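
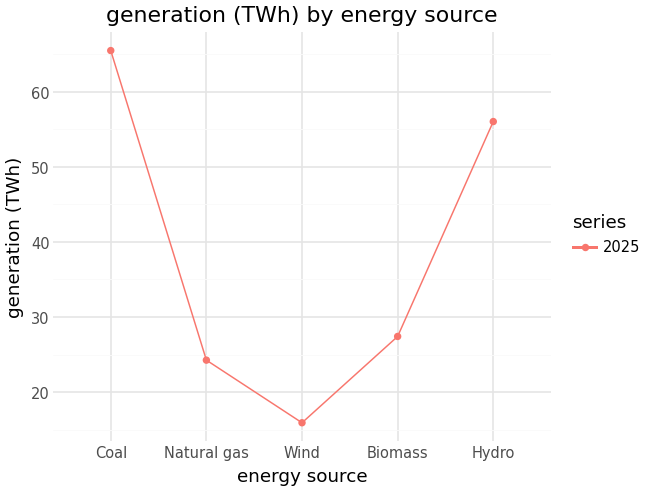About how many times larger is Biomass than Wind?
Biomass ≈ 25, Wind ≈ 15; 25/15 ≈ 1.67.

≈ 1.67×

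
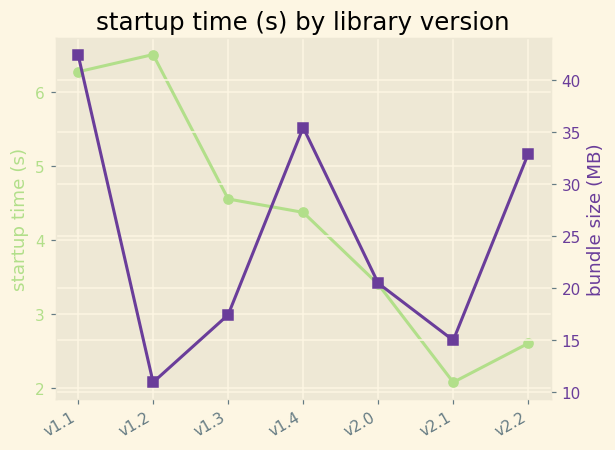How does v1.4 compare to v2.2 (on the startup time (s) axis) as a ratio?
≈ 1.8×

v1.4 ≈ 4.5, v2.2 ≈ 2.5; 4.5/2.5 ≈ 1.8.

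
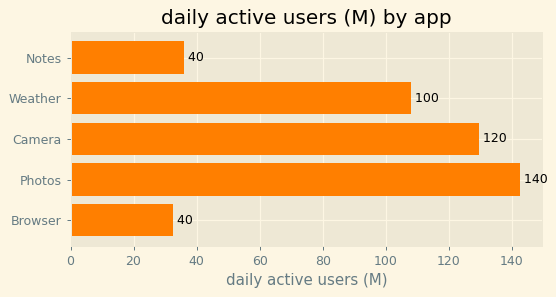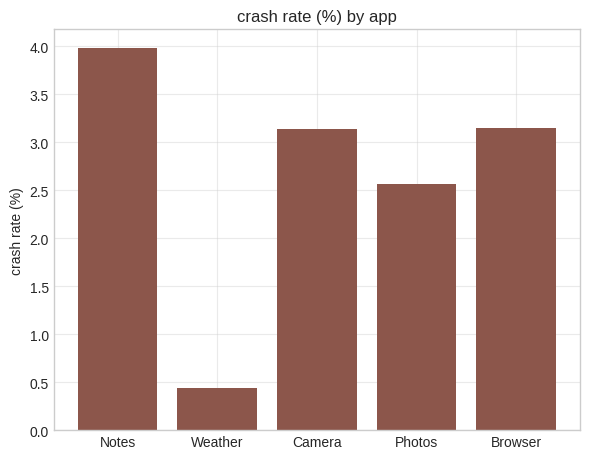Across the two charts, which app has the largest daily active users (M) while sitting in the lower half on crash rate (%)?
Photos

Chart 2 median crash rate (%) ≈ 3; below-median apps: Weather, Photos. Among those, Photos has the highest daily active users (M) (≈ 140).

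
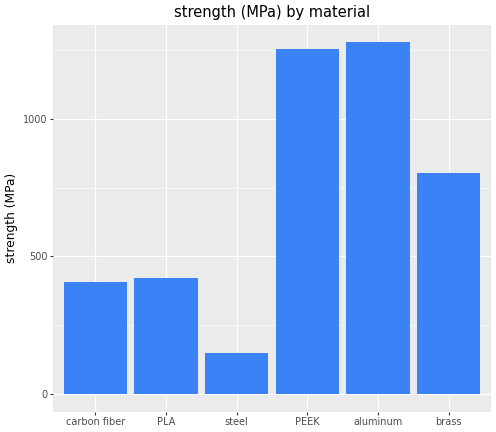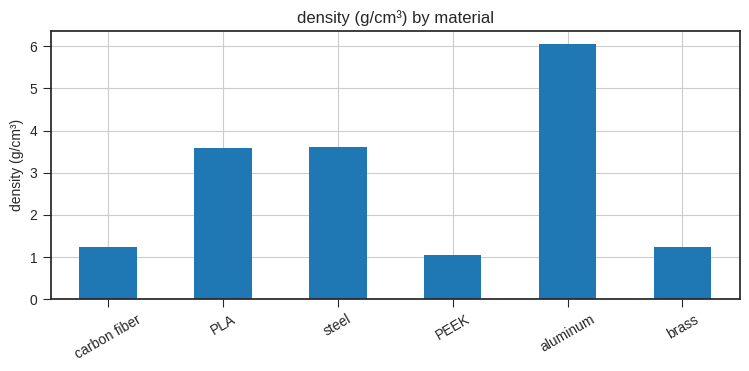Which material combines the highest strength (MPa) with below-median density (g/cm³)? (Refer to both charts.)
Chart 2 median density (g/cm³) ≈ 2; below-median materials: carbon fiber, PEEK, brass. Among those, PEEK has the highest strength (MPa) (≈ 1200).

PEEK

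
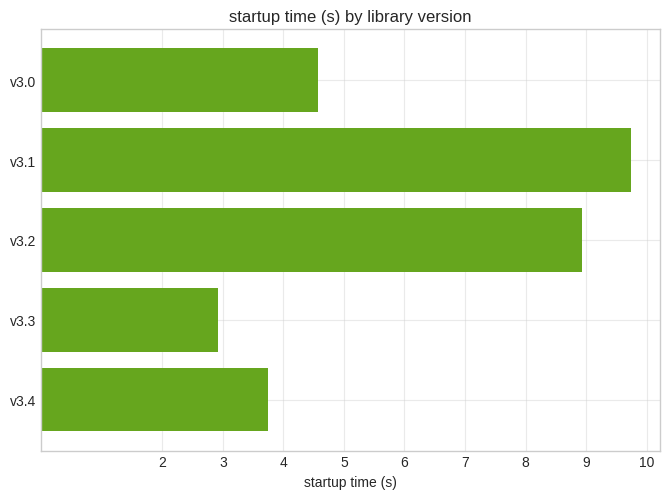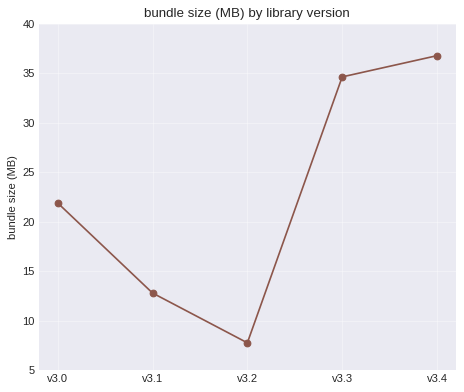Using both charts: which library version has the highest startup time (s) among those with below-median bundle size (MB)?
Chart 2 median bundle size (MB) ≈ 20; below-median library versions: v3.1, v3.2. Among those, v3.1 has the highest startup time (s) (≈ 10).

v3.1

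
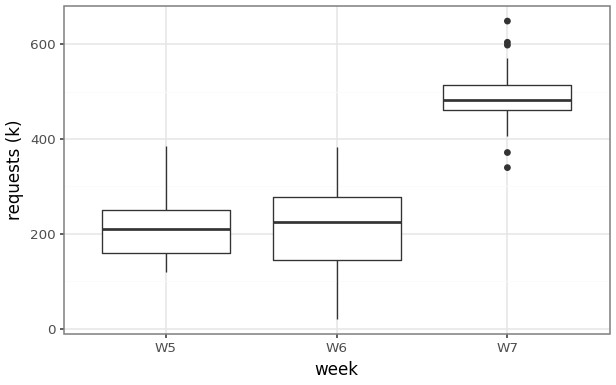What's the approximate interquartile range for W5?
≈ 100

Q3 ≈ 250, Q1 ≈ 150; IQR ≈ 100.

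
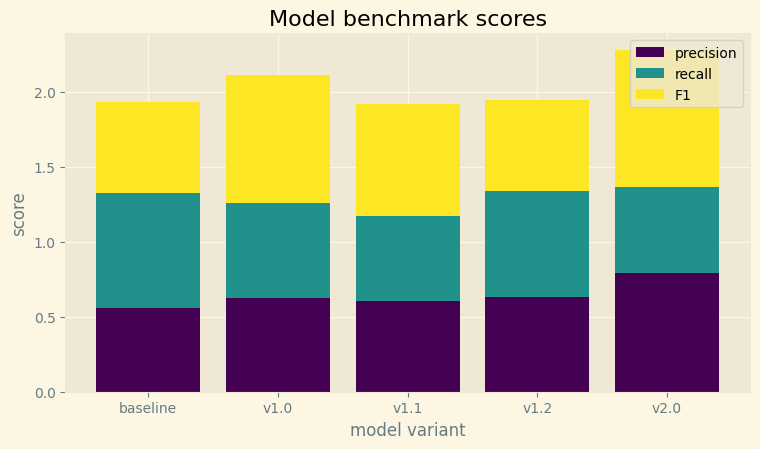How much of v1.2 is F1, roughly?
≈ 0.6

F1 top ≈ 2.0, bottom ≈ 1.4; segment ≈ 0.6.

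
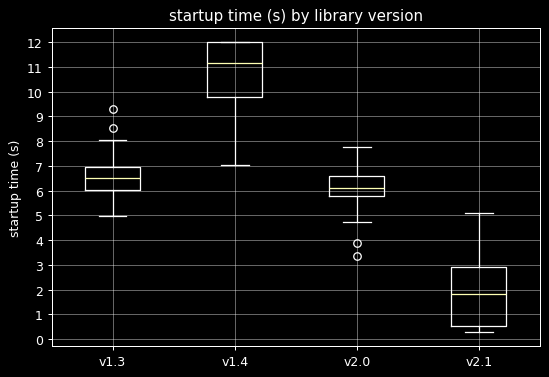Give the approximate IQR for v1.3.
Q3 ≈ 7, Q1 ≈ 6; IQR ≈ 1.

≈ 1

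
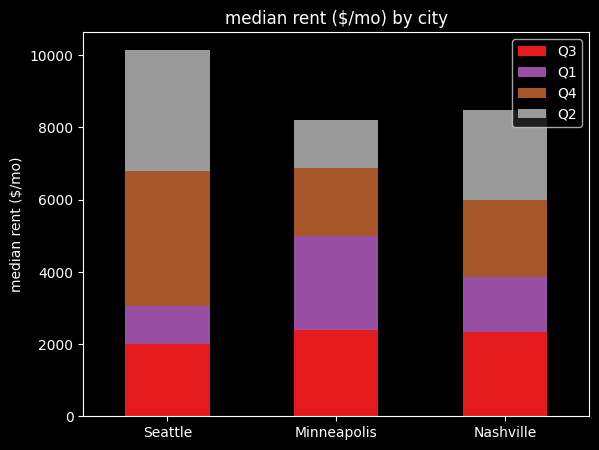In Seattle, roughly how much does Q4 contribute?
≈ 4000

Q4 top ≈ 7000, bottom ≈ 3000; segment ≈ 4000.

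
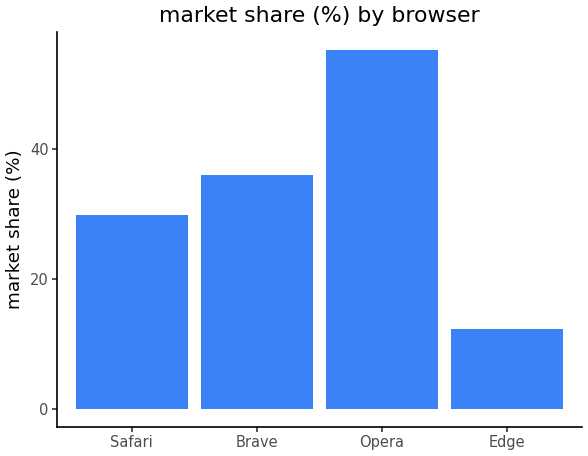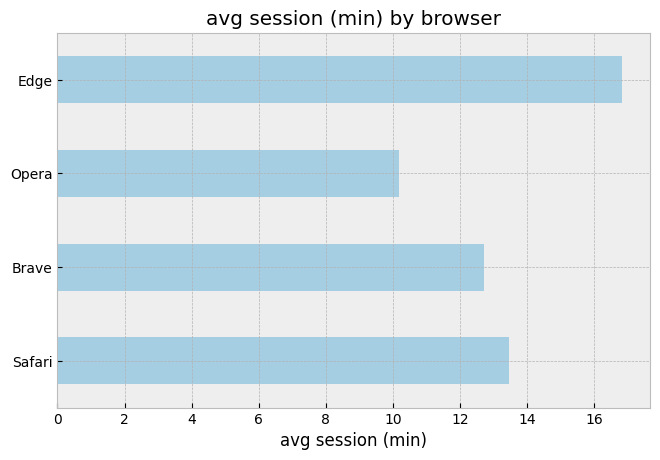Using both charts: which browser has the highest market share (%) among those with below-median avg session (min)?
Opera

Chart 2 median avg session (min) ≈ 14; below-median browsers: Brave, Opera. Among those, Opera has the highest market share (%) (≈ 60).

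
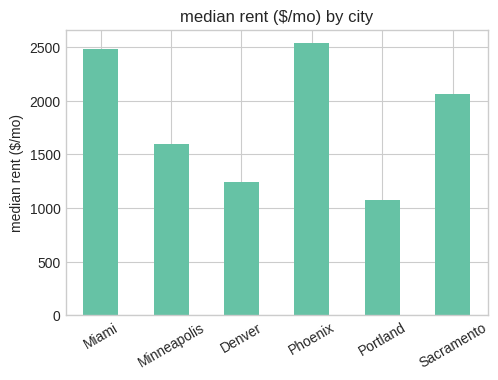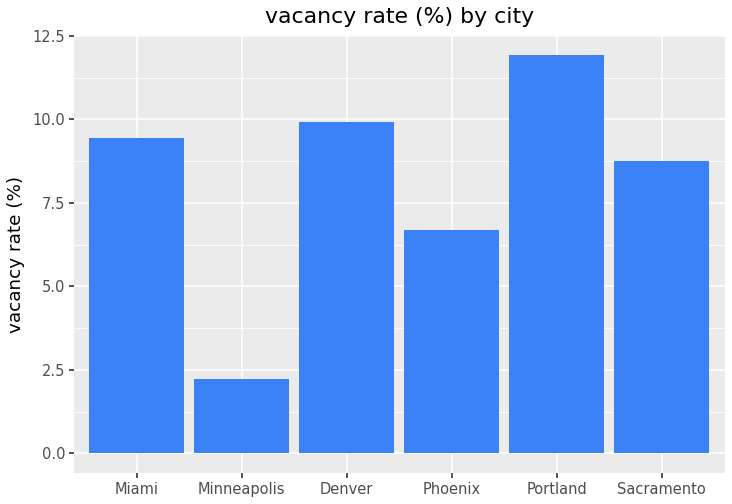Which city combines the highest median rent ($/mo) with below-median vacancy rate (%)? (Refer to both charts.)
Phoenix

Chart 2 median vacancy rate (%) ≈ 10; below-median cities: Minneapolis, Phoenix, Sacramento. Among those, Phoenix has the highest median rent ($/mo) (≈ 2500).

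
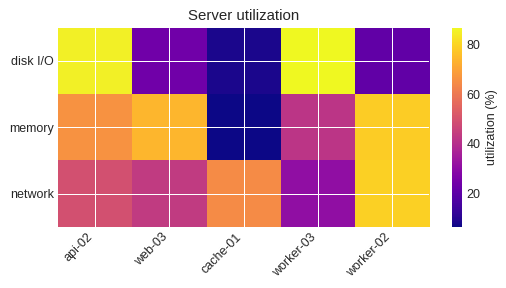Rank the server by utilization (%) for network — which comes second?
cache-01

Top 3 for network: worker-02 ≈ 80, cache-01 ≈ 60, api-02 ≈ 50.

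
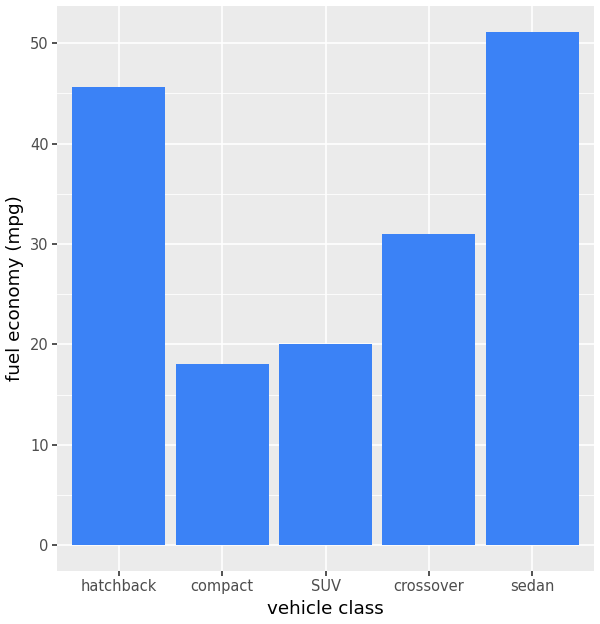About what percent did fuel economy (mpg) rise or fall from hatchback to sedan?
≈ +11.1%

hatchback ≈ 45, sedan ≈ 50; (50 − 45) / 45 ≈ +11.1%.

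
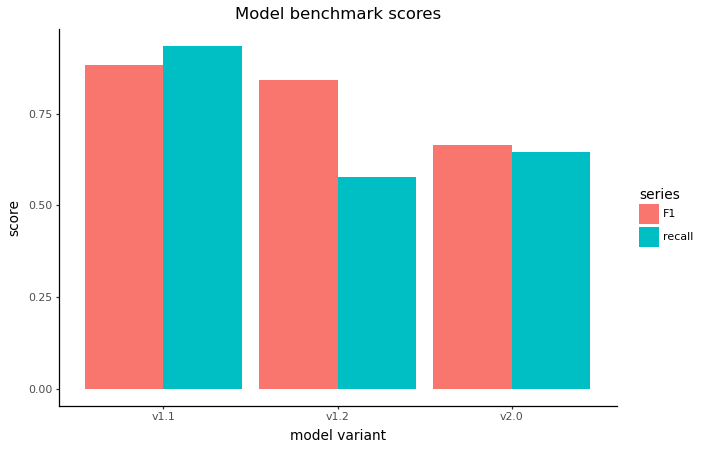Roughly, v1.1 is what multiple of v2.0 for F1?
v1.1 ≈ 0.9, v2.0 ≈ 0.7; 0.9/0.7 ≈ 1.29.

≈ 1.29×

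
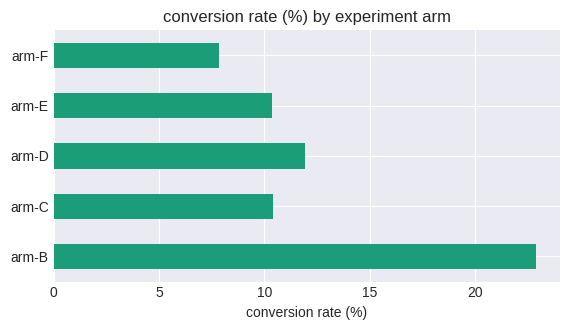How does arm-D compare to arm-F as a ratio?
≈ 1.5×

arm-D ≈ 12, arm-F ≈ 8; 12/8 ≈ 1.5.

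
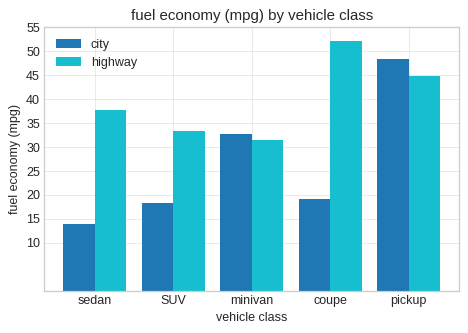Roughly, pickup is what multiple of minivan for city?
pickup ≈ 50, minivan ≈ 35; 50/35 ≈ 1.43.

≈ 1.43×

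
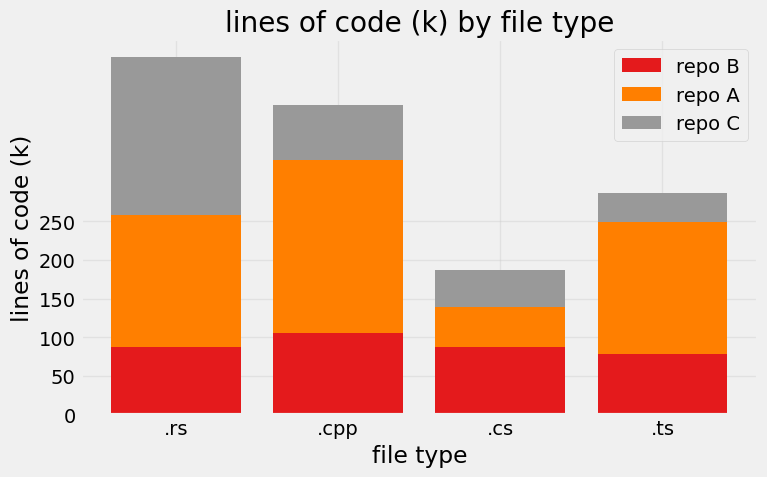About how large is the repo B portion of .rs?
≈ 100

repo B top ≈ 100, bottom ≈ 0; segment ≈ 100.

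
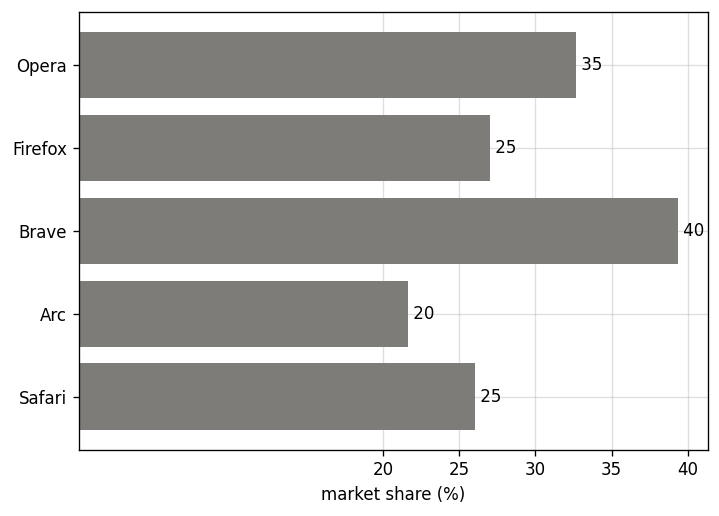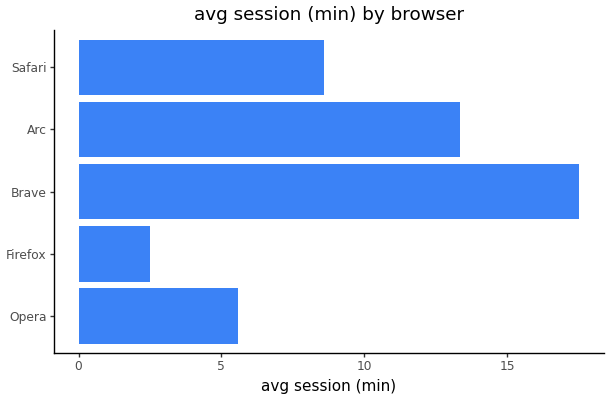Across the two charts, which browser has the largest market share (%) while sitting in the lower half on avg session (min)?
Chart 2 median avg session (min) ≈ 8; below-median browsers: Opera, Firefox. Among those, Opera has the highest market share (%) (≈ 35).

Opera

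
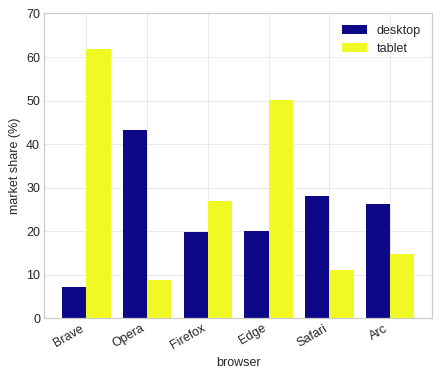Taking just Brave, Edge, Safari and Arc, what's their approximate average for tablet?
≈ 32

(60 + 50 + 10 + 10) / 4 ≈ 32.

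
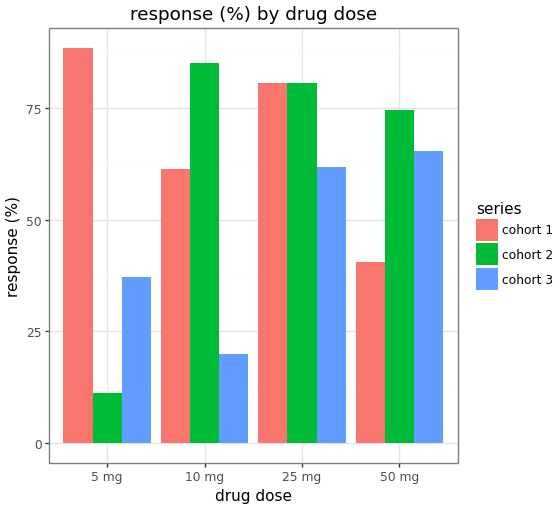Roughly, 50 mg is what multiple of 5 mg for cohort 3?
≈ 1.75×

50 mg ≈ 70, 5 mg ≈ 40; 70/40 ≈ 1.75.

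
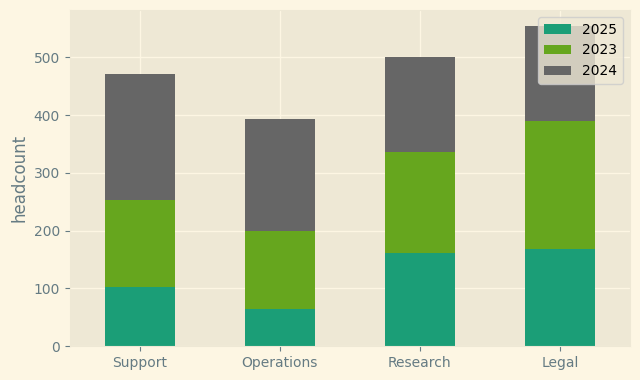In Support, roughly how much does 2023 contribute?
2023 top ≈ 250, bottom ≈ 100; segment ≈ 150.

≈ 150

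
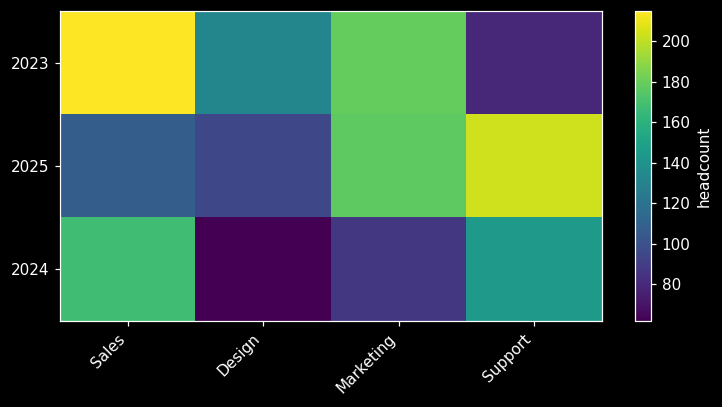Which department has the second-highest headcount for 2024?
Support

Top 3 for 2024: Sales ≈ 160, Support ≈ 140, Marketing ≈ 80.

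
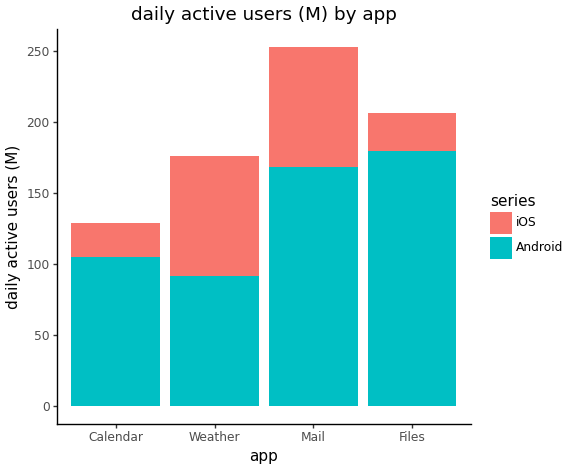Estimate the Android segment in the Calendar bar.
Android top ≈ 100, bottom ≈ 0; segment ≈ 100.

≈ 100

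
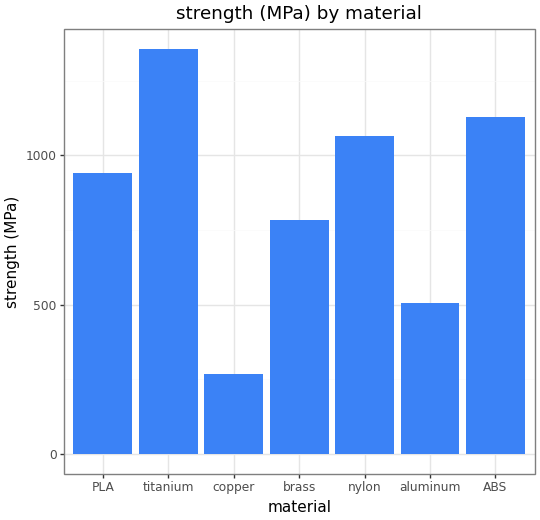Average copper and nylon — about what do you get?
≈ 600

(200 + 1000) / 2 ≈ 600.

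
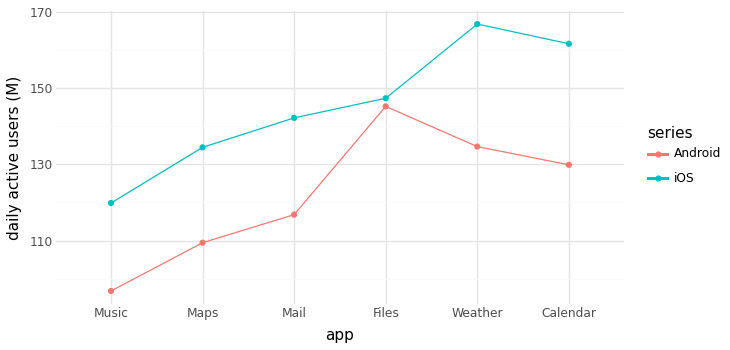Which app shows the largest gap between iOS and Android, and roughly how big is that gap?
Weather: iOS ≈ 170, Android ≈ 130 → gap ≈ 40. Next-largest (Calendar) is only ≈ 30.

Weather, ≈ 40 M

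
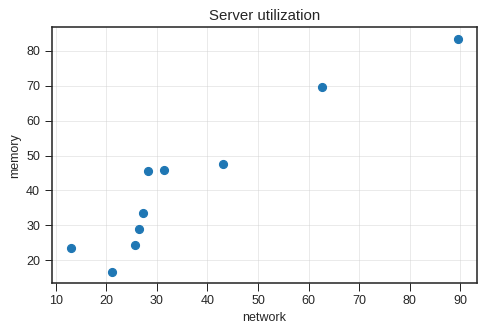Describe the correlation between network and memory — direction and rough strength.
positive, strong

Points are positively correlated; strong (|r| ≈ 0.9).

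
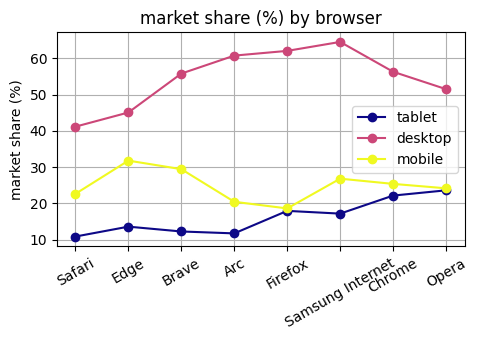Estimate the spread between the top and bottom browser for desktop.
≈ 25

Max Samsung Internet ≈ 65, min Safari ≈ 40; range ≈ 25.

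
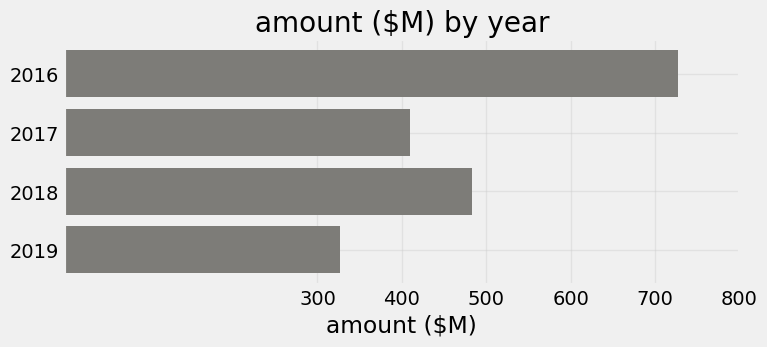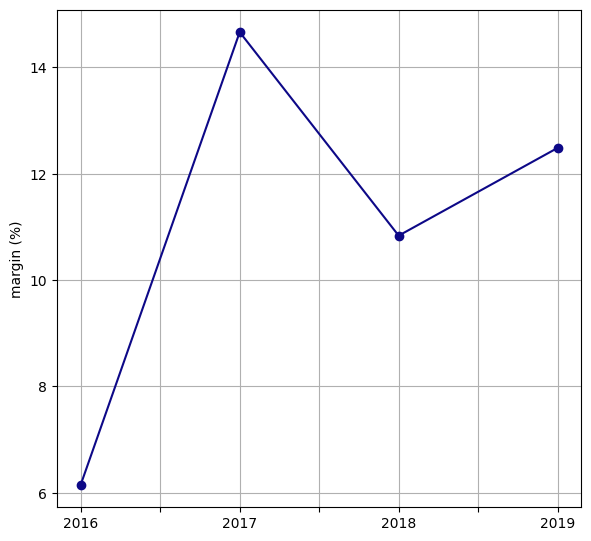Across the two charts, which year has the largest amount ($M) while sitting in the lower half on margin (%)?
Chart 2 median margin (%) ≈ 12; below-median years: 2016, 2018. Among those, 2016 has the highest amount ($M) (≈ 700).

2016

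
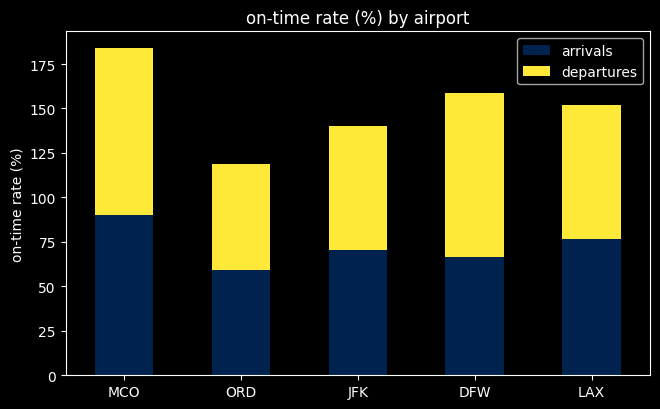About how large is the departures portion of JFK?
≈ 60

departures top ≈ 140, bottom ≈ 80; segment ≈ 60.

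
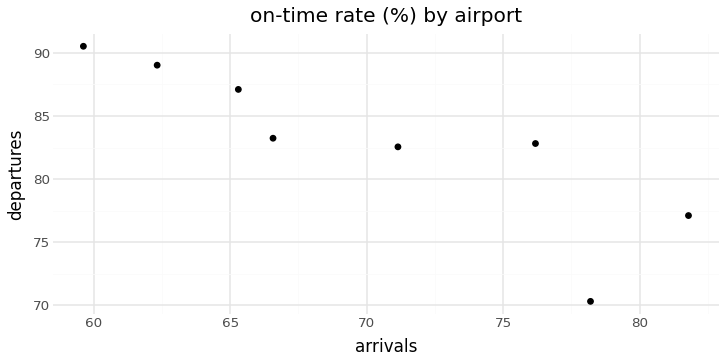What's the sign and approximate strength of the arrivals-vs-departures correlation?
Points are negatively correlated; strong (|r| ≈ 0.9).

negative, strong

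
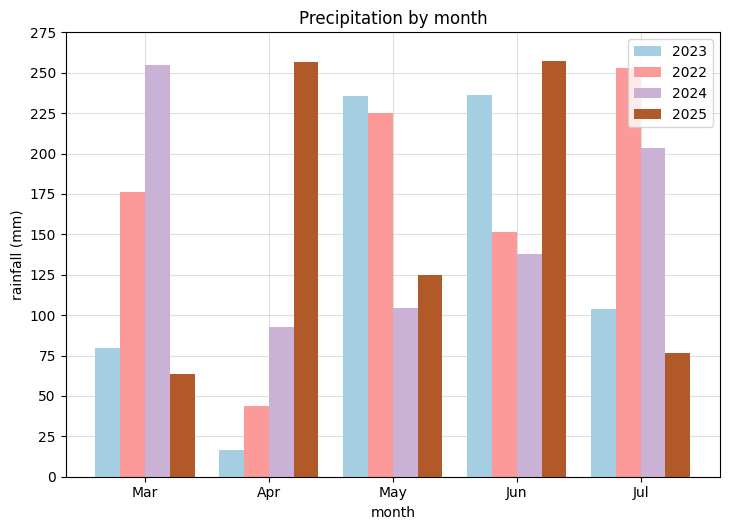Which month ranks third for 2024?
Top 4 for 2024: Mar ≈ 250, Jul ≈ 200, Jun ≈ 150, May ≈ 100.

Jun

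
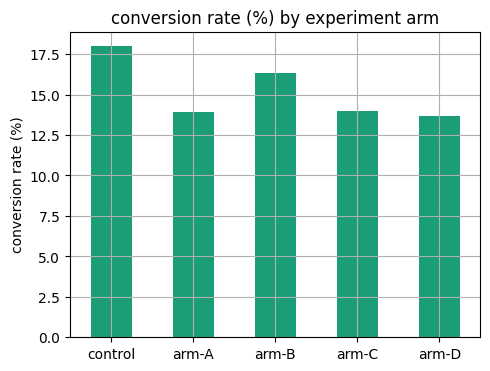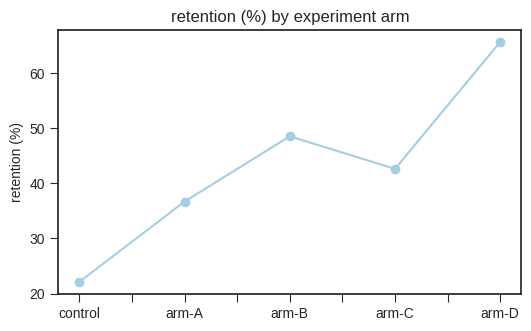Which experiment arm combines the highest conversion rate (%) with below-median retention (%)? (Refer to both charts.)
control

Chart 2 median retention (%) ≈ 40; below-median experiment arms: control, arm-A. Among those, control has the highest conversion rate (%) (≈ 18).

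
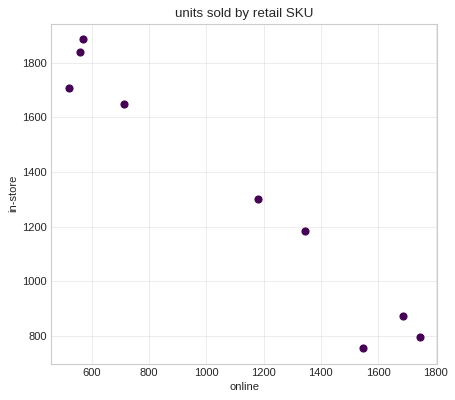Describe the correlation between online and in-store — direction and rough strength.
negative, strong

Points are negatively correlated; strong (|r| ≈ 1.0).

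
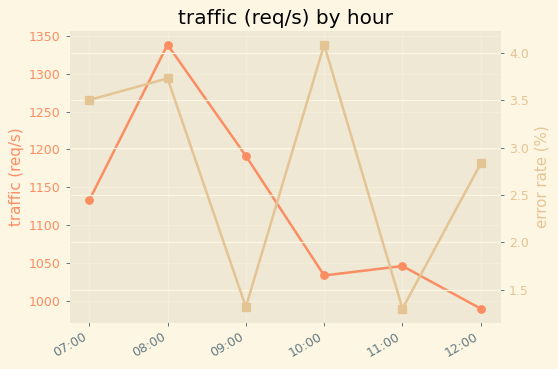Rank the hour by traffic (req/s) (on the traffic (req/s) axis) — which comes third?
07:00

Top 4 (on the traffic (req/s) axis): 08:00 ≈ 1350, 09:00 ≈ 1200, 07:00 ≈ 1150, 11:00 ≈ 1050.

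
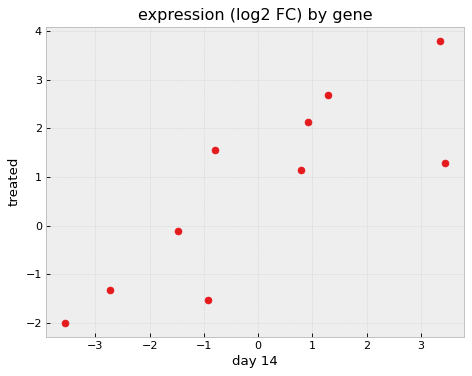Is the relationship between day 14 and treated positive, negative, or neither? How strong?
positive, strong

Points are positively correlated; strong (|r| ≈ 0.8).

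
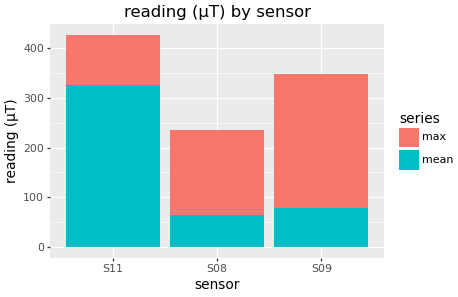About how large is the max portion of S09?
max top ≈ 350, bottom ≈ 100; segment ≈ 250.

≈ 250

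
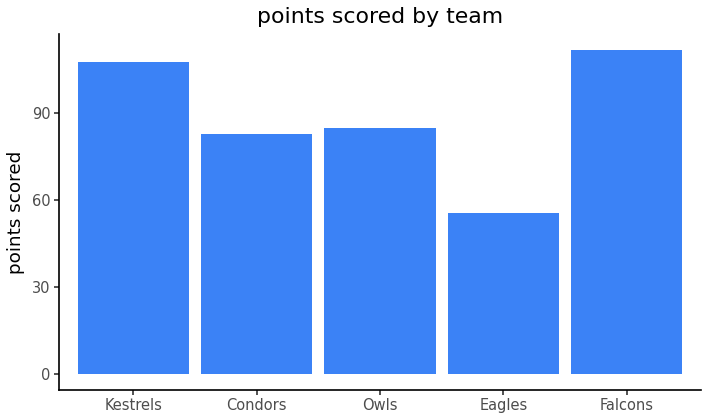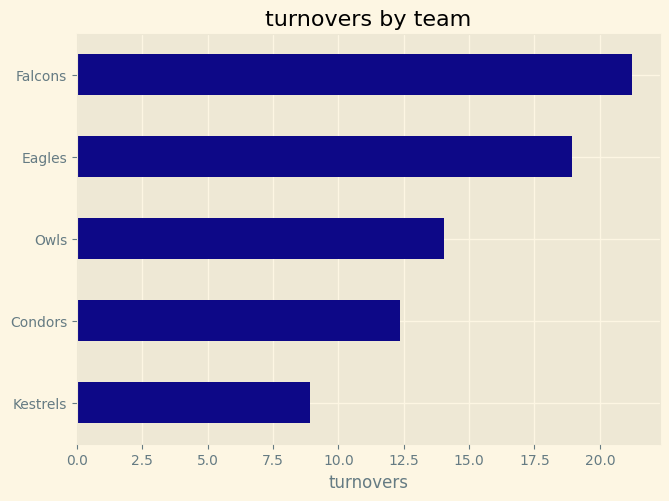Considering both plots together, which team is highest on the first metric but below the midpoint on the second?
Chart 2 median turnovers ≈ 14; below-median teams: Kestrels, Condors. Among those, Kestrels has the highest points scored (≈ 100).

Kestrels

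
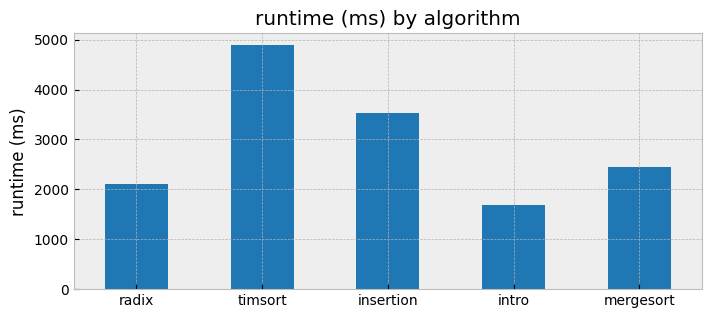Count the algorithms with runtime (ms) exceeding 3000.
Above 3000: timsort, insertion.

2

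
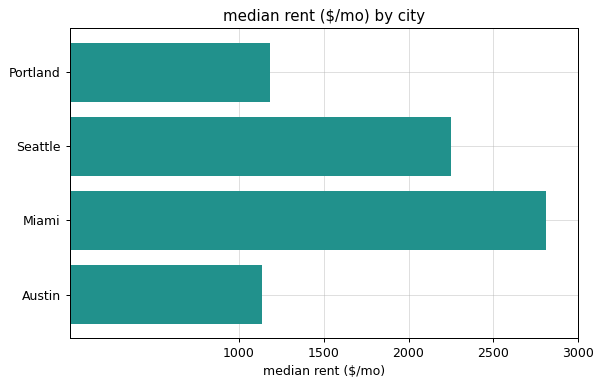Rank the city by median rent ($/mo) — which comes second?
Top 3: Miami ≈ 3000, Seattle ≈ 2000, Portland ≈ 1000.

Seattle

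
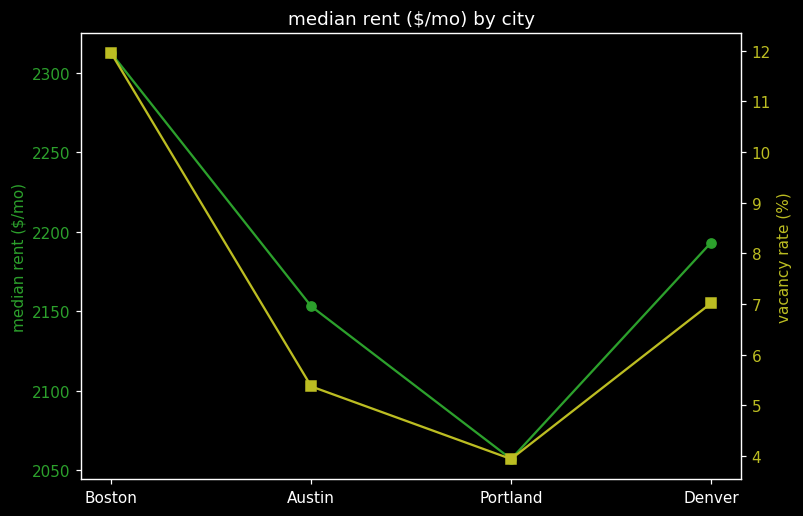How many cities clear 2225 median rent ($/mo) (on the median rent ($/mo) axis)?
Above 2225: Boston.

1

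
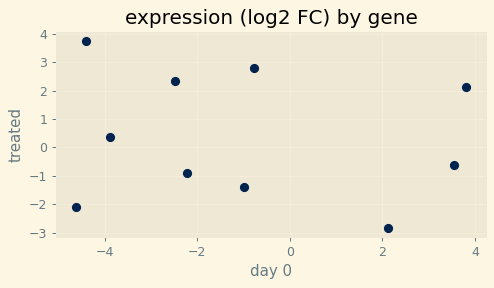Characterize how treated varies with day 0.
no clear correlation

Points are roughly uncorrelated; weak (|r| ≈ 0.1).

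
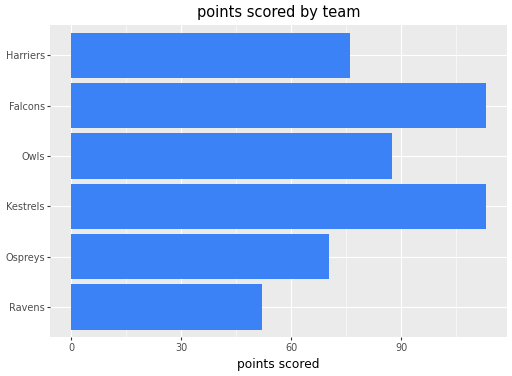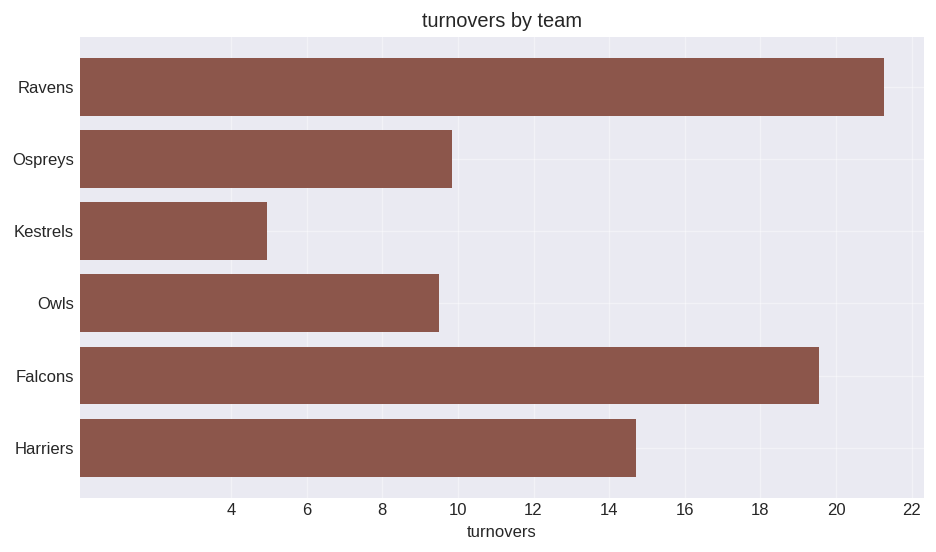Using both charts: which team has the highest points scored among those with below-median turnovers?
Chart 2 median turnovers ≈ 12; below-median teams: Ospreys, Kestrels, Owls. Among those, Kestrels has the highest points scored (≈ 120).

Kestrels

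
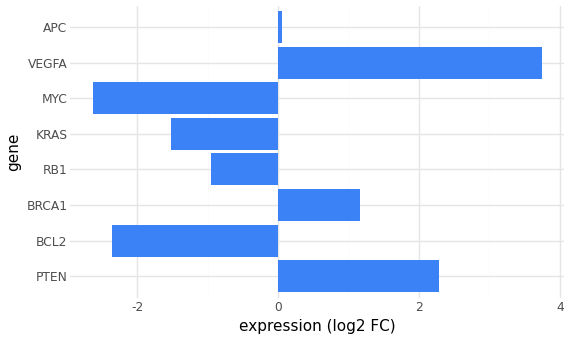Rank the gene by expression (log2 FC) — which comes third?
BRCA1

Top 4: VEGFA ≈ 4, PTEN ≈ 2, BRCA1 ≈ 1, APC ≈ 0.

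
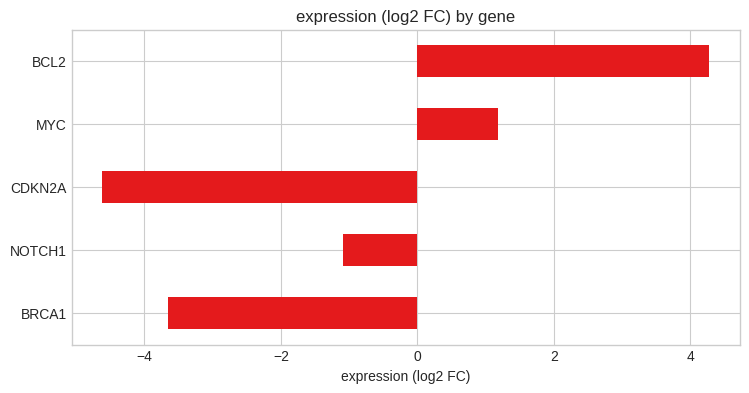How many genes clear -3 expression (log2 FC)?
3

Above -3: NOTCH1, MYC, BCL2.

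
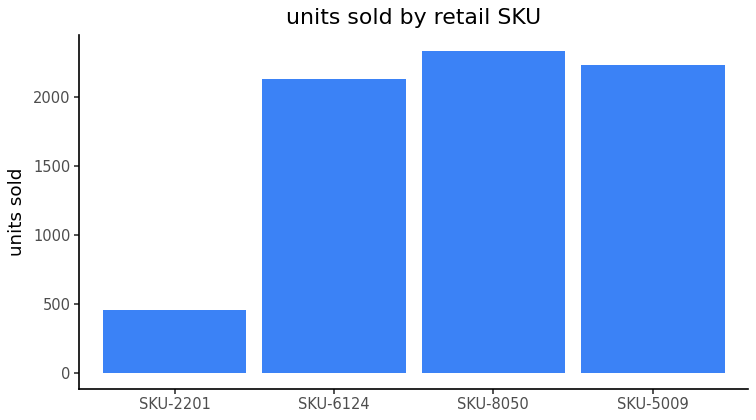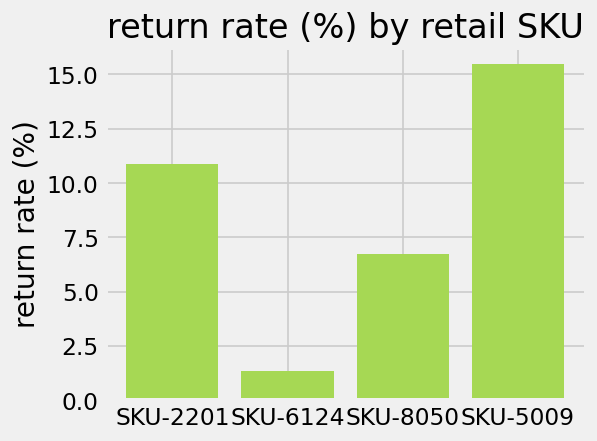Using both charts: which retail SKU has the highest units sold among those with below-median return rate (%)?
SKU-8050

Chart 2 median return rate (%) ≈ 8; below-median retail SKUs: SKU-6124, SKU-8050. Among those, SKU-8050 has the highest units sold (≈ 2500).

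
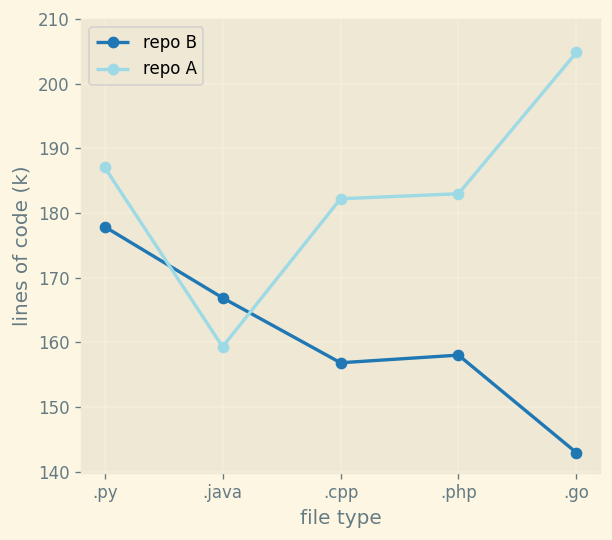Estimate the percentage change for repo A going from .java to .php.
≈ +12.5%

.java ≈ 160, .php ≈ 180; (180 − 160) / 160 ≈ +12.5%.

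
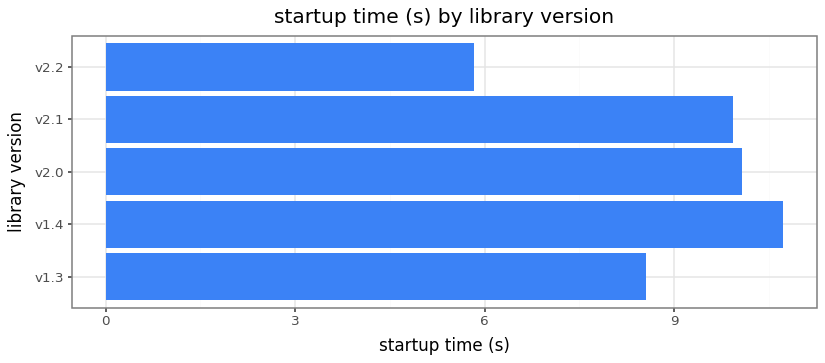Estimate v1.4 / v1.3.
≈ 1.22×

v1.4 ≈ 11, v1.3 ≈ 9; 11/9 ≈ 1.22.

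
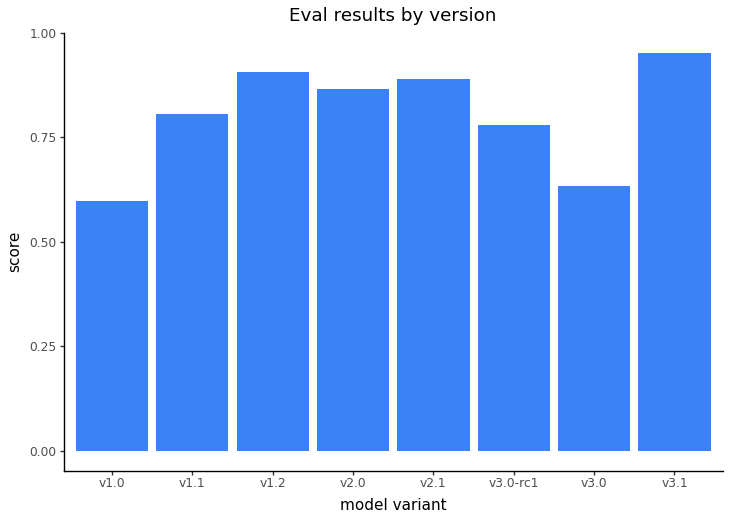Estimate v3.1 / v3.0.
≈ 1.67×

v3.1 ≈ 1.0, v3.0 ≈ 0.6; 1.0/0.6 ≈ 1.67.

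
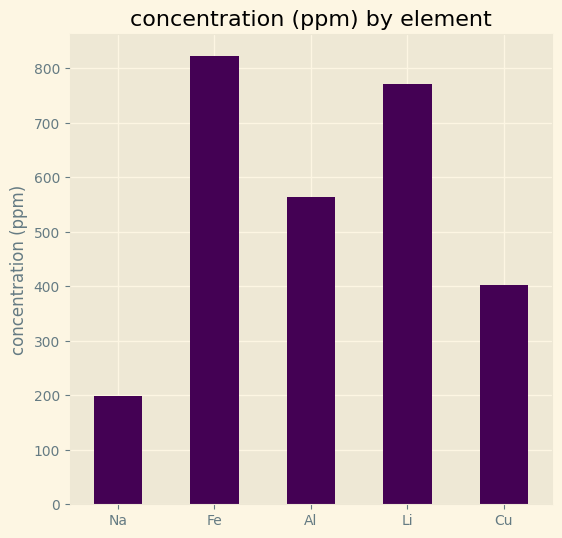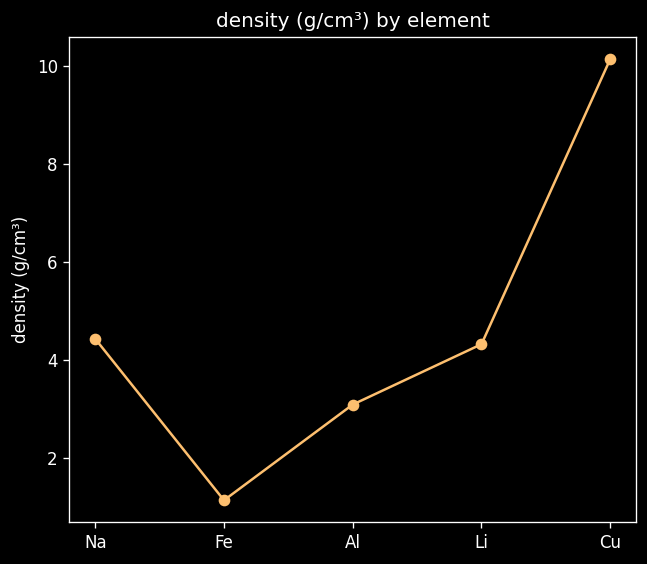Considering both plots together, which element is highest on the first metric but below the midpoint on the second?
Fe

Chart 2 median density (g/cm³) ≈ 4; below-median elements: Fe, Al. Among those, Fe has the highest concentration (ppm) (≈ 800).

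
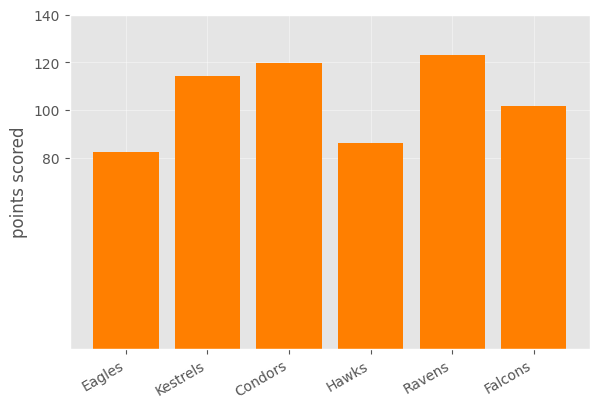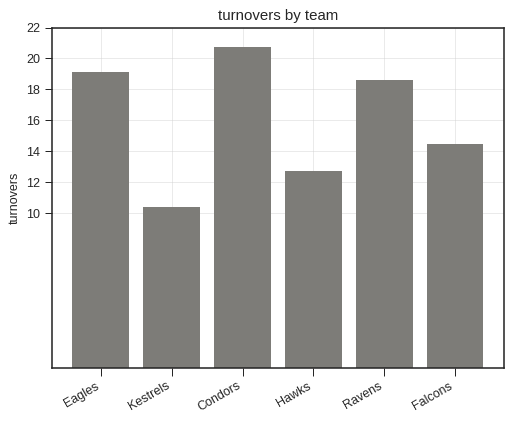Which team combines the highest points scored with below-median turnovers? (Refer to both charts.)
Chart 2 median turnovers ≈ 16; below-median teams: Kestrels, Hawks, Falcons. Among those, Kestrels has the highest points scored (≈ 120).

Kestrels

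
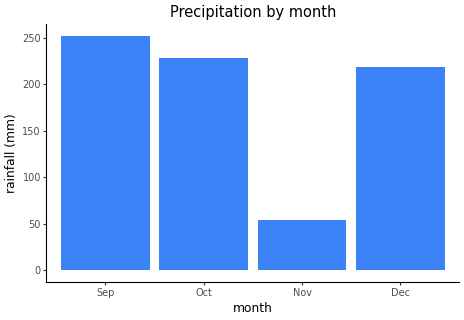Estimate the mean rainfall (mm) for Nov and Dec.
(50 + 225) / 2 ≈ 138.

≈ 138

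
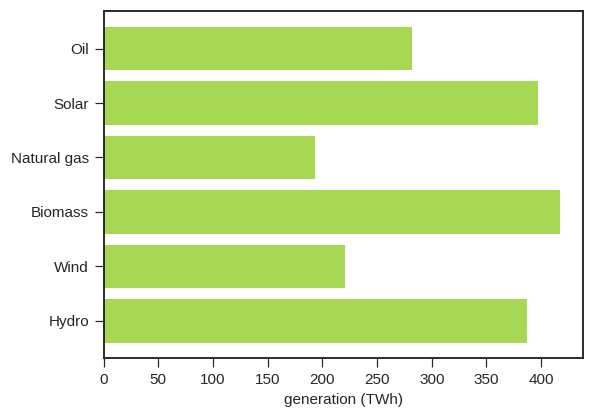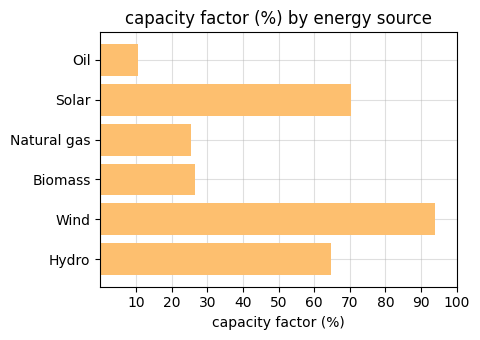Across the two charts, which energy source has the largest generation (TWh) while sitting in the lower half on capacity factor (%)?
Chart 2 median capacity factor (%) ≈ 50; below-median energy sources: Oil, Natural gas, Biomass. Among those, Biomass has the highest generation (TWh) (≈ 400).

Biomass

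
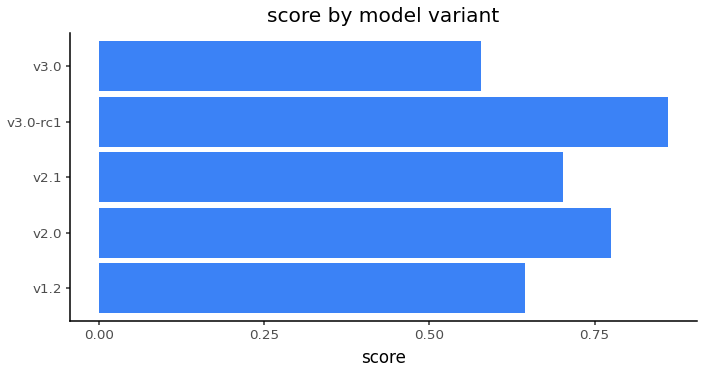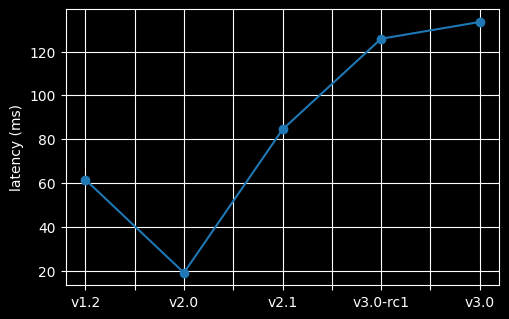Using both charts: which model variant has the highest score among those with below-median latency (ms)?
v2.0

Chart 2 median latency (ms) ≈ 80; below-median model variants: v1.2, v2.0. Among those, v2.0 has the highest score (≈ 0.8).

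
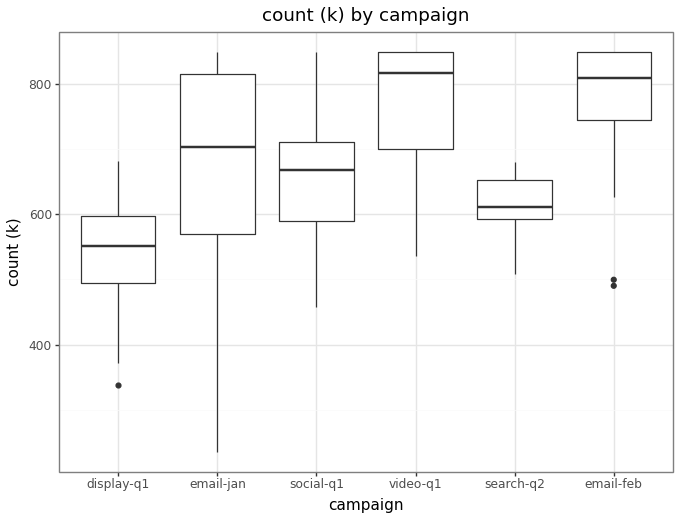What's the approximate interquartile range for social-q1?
≈ 140

Q3 ≈ 720, Q1 ≈ 580; IQR ≈ 140.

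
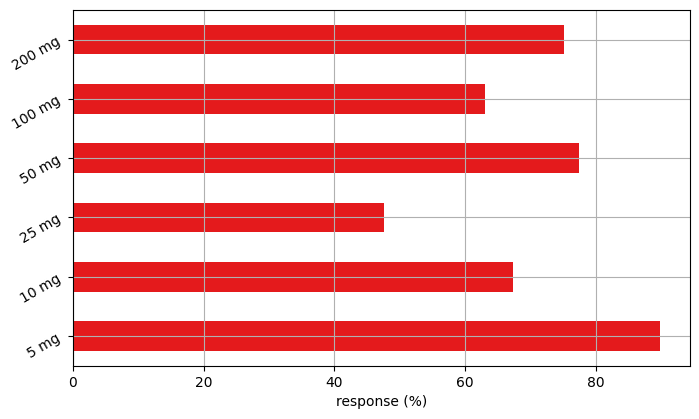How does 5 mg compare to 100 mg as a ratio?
5 mg ≈ 90, 100 mg ≈ 60; 90/60 ≈ 1.5.

≈ 1.5×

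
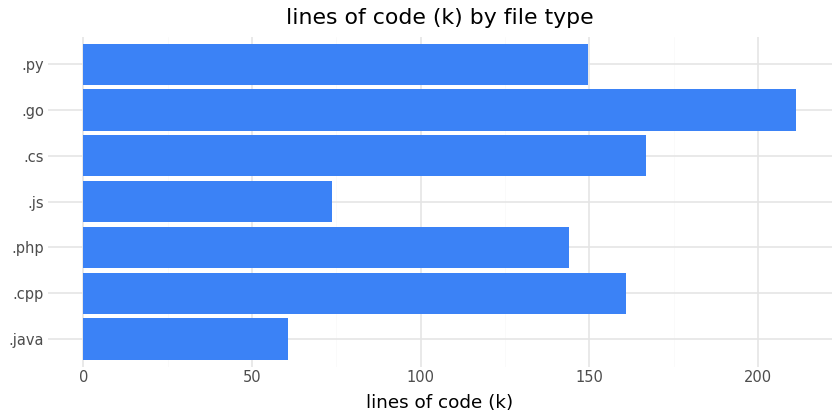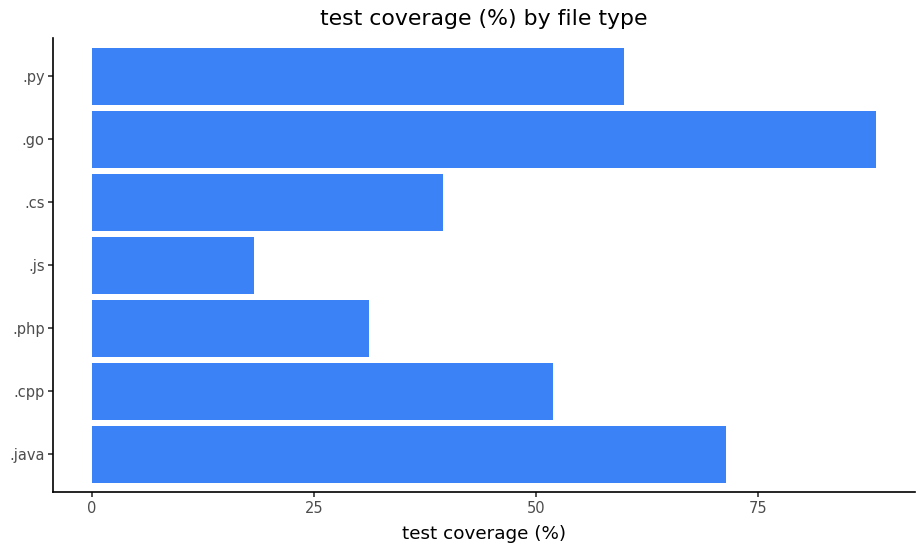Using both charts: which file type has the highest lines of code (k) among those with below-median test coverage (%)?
.cs

Chart 2 median test coverage (%) ≈ 50; below-median file types: .php, .js, .cs. Among those, .cs has the highest lines of code (k) (≈ 160).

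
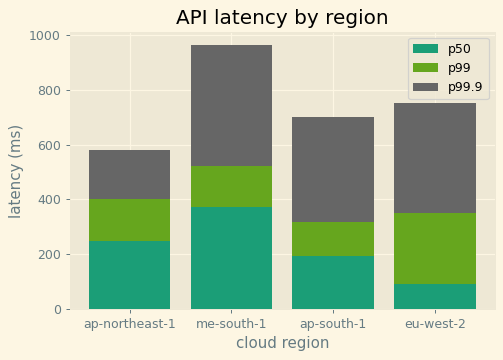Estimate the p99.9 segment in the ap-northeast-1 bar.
≈ 200

p99.9 top ≈ 600, bottom ≈ 400; segment ≈ 200.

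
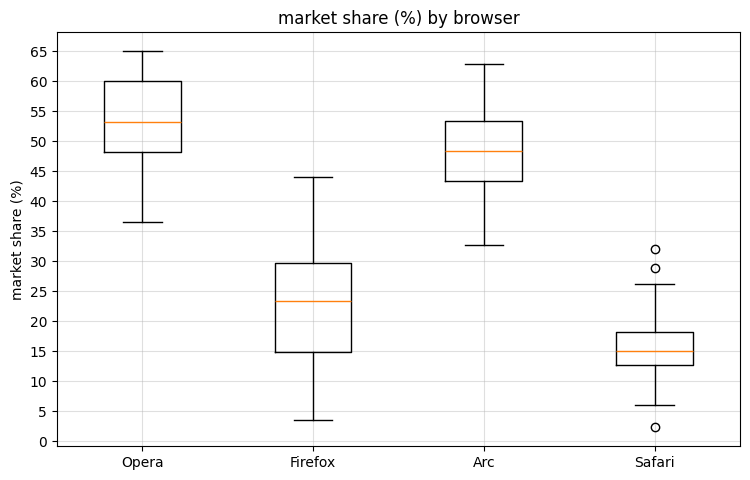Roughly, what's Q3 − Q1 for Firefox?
≈ 15

Q3 ≈ 30, Q1 ≈ 15; IQR ≈ 15.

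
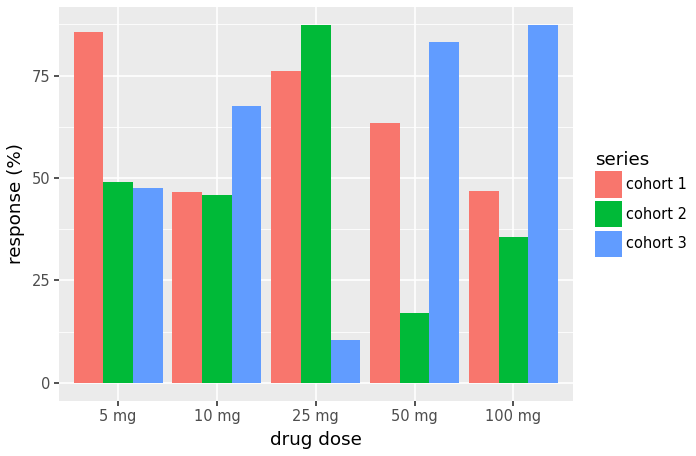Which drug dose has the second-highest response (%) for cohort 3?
Top 3 for cohort 3: 100 mg ≈ 90, 50 mg ≈ 80, 10 mg ≈ 70.

50 mg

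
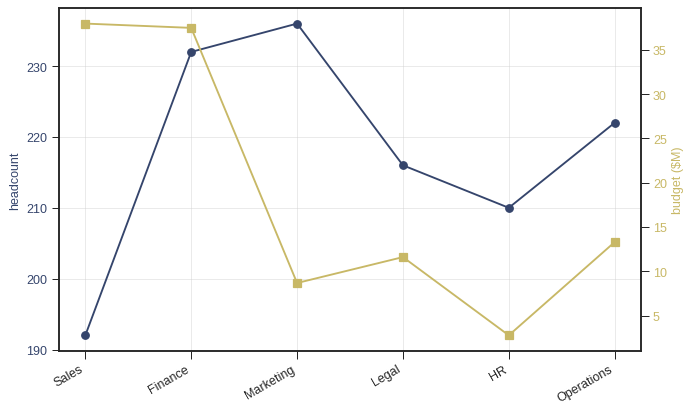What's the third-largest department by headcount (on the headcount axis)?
Top 4 (on the headcount axis): Marketing ≈ 235, Finance ≈ 230, Operations ≈ 220, Legal ≈ 215.

Operations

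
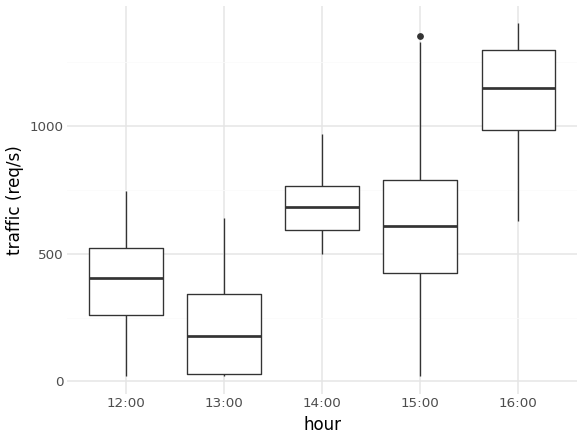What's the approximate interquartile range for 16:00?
≈ 300

Q3 ≈ 1300, Q1 ≈ 1000; IQR ≈ 300.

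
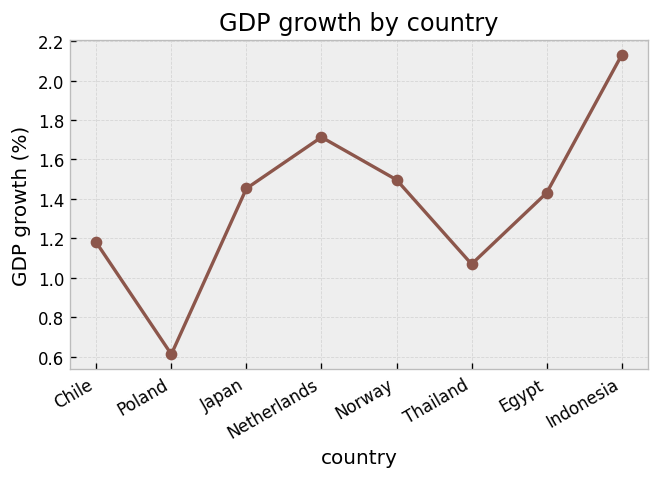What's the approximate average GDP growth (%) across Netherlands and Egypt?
≈ 1.6

(1.8 + 1.4) / 2 ≈ 1.6.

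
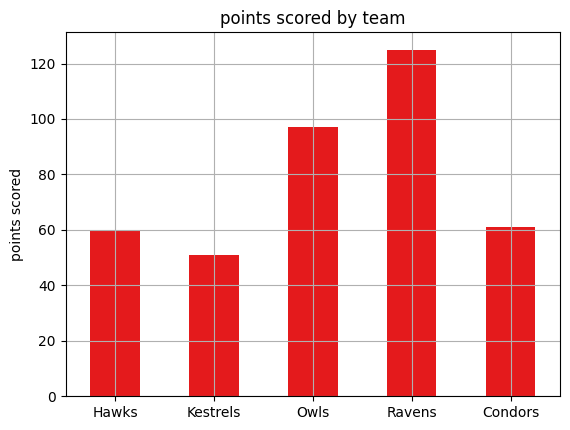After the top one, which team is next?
Top 3: Ravens ≈ 120, Owls ≈ 100, Condors ≈ 60.

Owls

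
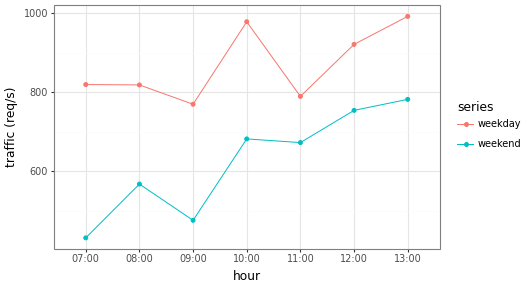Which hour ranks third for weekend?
Top 4 for weekend: 13:00 ≈ 800, 12:00 ≈ 750, 10:00 ≈ 700, 11:00 ≈ 650.

10:00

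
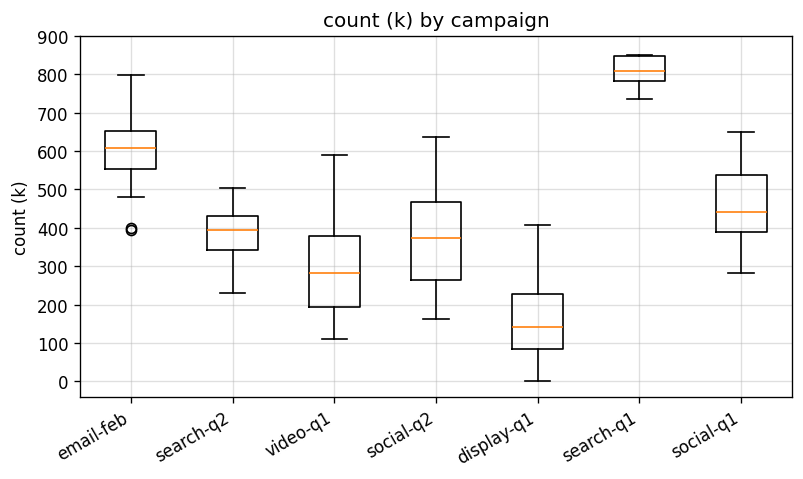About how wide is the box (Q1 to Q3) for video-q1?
Q3 ≈ 400, Q1 ≈ 200; IQR ≈ 200.

≈ 200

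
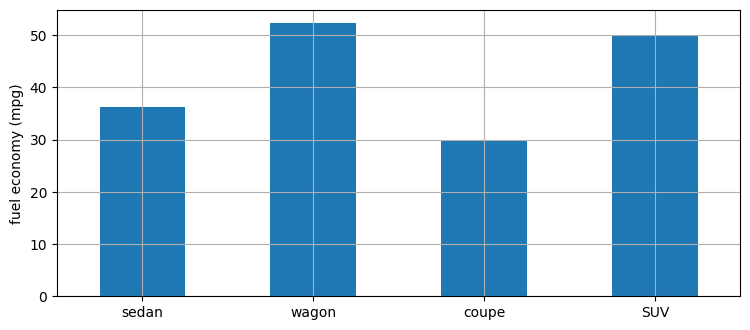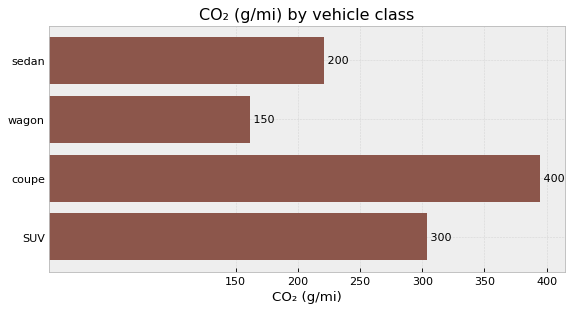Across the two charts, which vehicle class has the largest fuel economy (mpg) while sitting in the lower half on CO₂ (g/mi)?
Chart 2 median CO₂ (g/mi) ≈ 250; below-median vehicle classes: sedan, wagon. Among those, wagon has the highest fuel economy (mpg) (≈ 50).

wagon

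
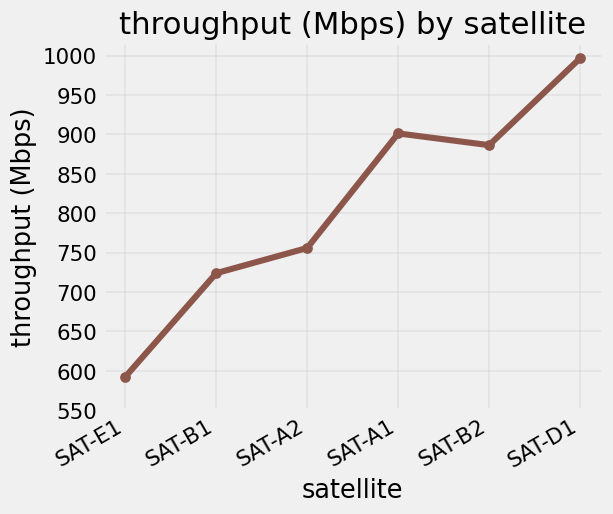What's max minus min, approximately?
Max SAT-D1 ≈ 1000, min SAT-E1 ≈ 600; range ≈ 400.

≈ 400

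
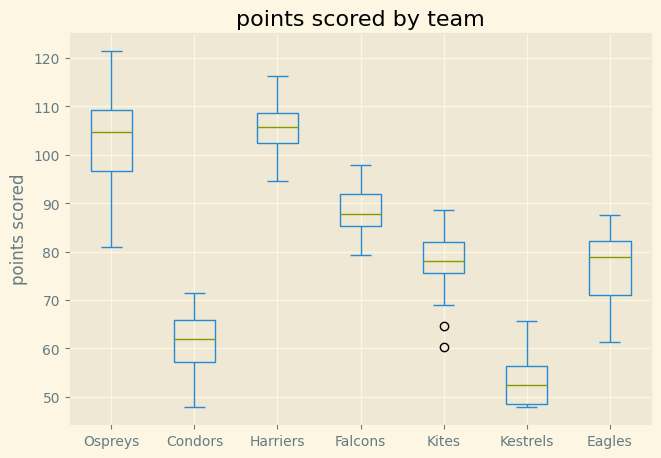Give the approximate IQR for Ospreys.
≈ 15

Q3 ≈ 110, Q1 ≈ 95; IQR ≈ 15.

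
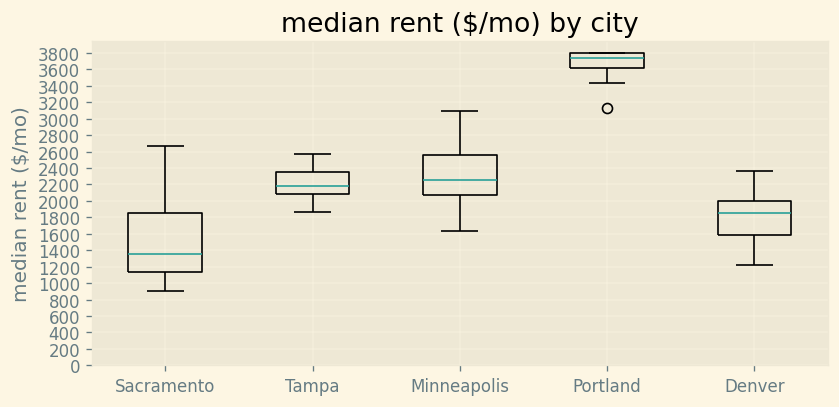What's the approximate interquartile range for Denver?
≈ 400

Q3 ≈ 2000, Q1 ≈ 1600; IQR ≈ 400.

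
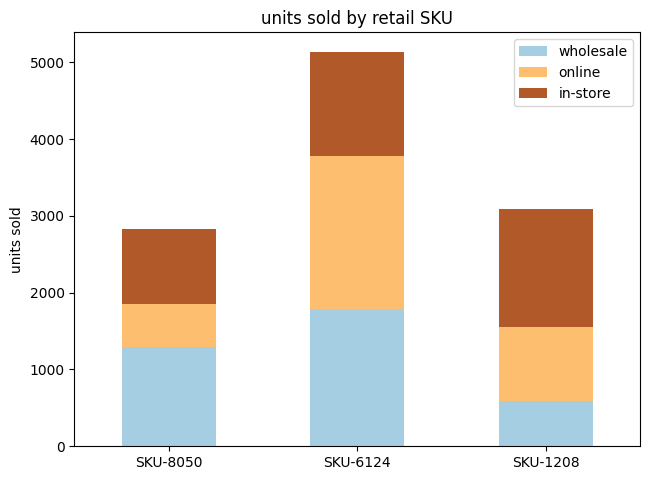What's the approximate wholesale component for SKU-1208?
≈ 500

wholesale top ≈ 500, bottom ≈ 0; segment ≈ 500.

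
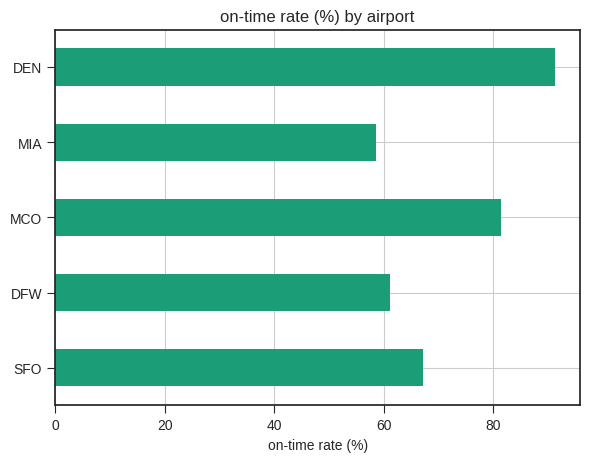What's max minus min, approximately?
≈ 30

Max DEN ≈ 90, min MIA ≈ 60; range ≈ 30.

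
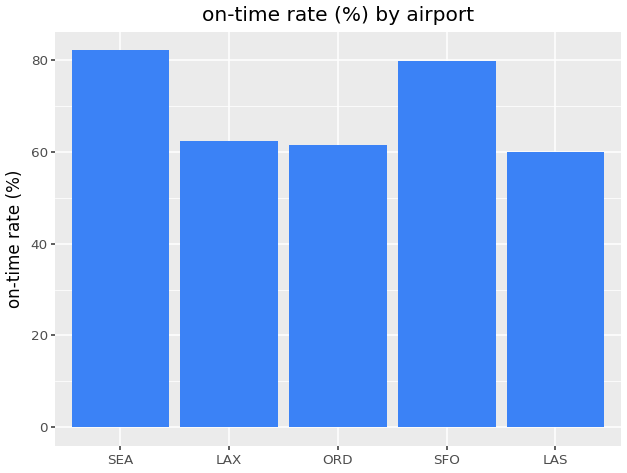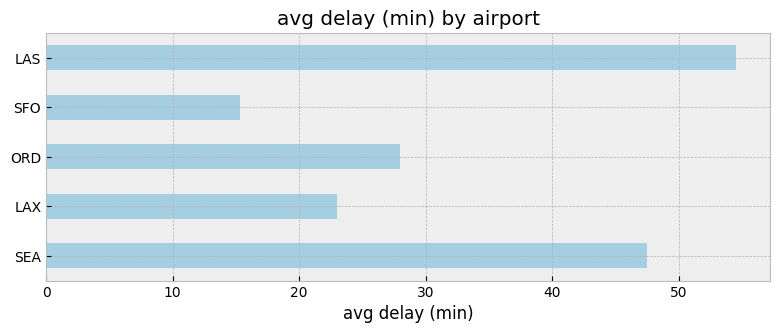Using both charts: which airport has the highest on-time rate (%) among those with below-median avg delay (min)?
Chart 2 median avg delay (min) ≈ 30; below-median airports: LAX, SFO. Among those, SFO has the highest on-time rate (%) (≈ 80).

SFO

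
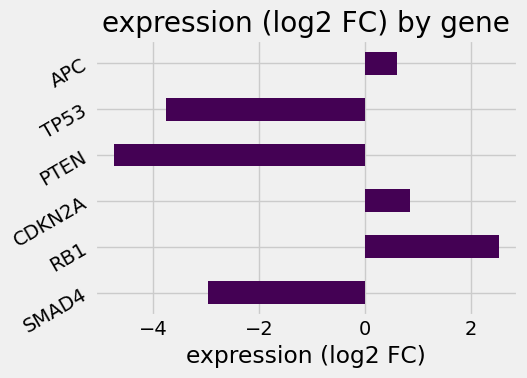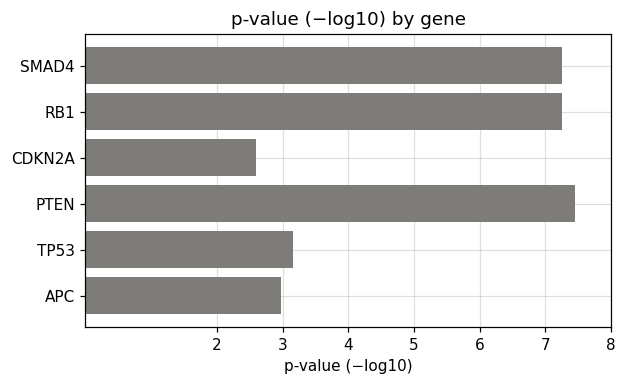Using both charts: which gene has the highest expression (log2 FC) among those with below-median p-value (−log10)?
Chart 2 median p-value (−log10) ≈ 5; below-median genes: CDKN2A, TP53, APC. Among those, CDKN2A has the highest expression (log2 FC) (≈ 1).

CDKN2A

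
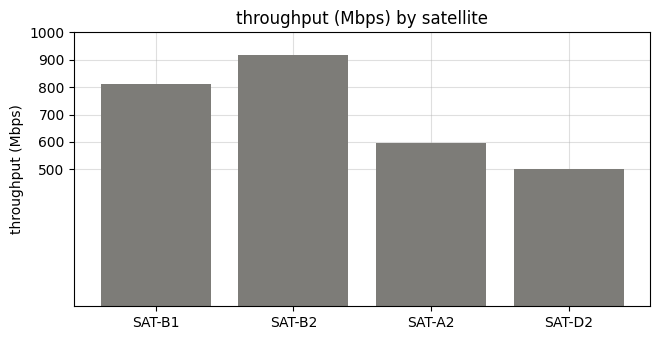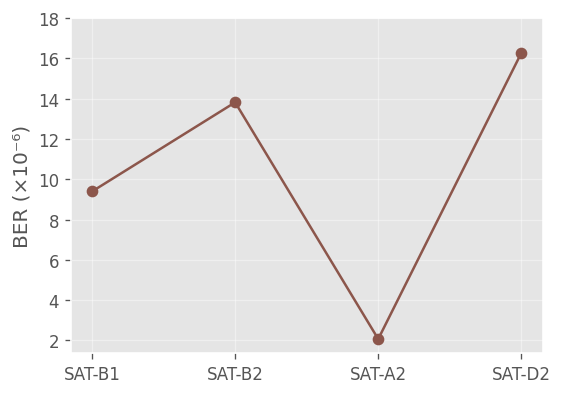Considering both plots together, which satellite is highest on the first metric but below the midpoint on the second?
Chart 2 median BER (×10⁻⁶) ≈ 12; below-median satellites: SAT-B1, SAT-A2. Among those, SAT-B1 has the highest throughput (Mbps) (≈ 800).

SAT-B1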